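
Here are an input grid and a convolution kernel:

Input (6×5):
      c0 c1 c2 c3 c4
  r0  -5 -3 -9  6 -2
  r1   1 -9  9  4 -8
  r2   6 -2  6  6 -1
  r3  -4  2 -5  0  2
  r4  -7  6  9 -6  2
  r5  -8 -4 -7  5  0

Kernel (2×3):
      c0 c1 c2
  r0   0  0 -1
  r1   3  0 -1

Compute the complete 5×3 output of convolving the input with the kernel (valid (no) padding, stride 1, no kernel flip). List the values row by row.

3 -37 37
3 -16 27
-13 0 -16
-25 24 23
-26 -11 -23

Output[0,0]: The receptive field on the input at this output position is [-5 -3 -9 / 1 -9 9]. Elementwise product with the kernel and sum: -9·-1 + 1·3 + 9·-1.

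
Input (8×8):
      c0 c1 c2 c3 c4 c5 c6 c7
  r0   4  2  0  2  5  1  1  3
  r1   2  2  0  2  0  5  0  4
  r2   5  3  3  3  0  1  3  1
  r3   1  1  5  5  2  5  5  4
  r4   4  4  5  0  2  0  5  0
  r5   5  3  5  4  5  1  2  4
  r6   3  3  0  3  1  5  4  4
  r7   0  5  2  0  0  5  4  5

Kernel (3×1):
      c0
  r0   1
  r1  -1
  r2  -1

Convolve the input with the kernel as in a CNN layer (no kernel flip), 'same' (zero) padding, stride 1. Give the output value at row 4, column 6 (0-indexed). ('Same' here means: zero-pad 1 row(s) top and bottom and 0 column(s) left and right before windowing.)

-2

The receptive field on the zero-padded input at this output position is [5 / 5 / 2]. Elementwise product with the kernel and sum: 5·1 + 5·-1 + 2·-1.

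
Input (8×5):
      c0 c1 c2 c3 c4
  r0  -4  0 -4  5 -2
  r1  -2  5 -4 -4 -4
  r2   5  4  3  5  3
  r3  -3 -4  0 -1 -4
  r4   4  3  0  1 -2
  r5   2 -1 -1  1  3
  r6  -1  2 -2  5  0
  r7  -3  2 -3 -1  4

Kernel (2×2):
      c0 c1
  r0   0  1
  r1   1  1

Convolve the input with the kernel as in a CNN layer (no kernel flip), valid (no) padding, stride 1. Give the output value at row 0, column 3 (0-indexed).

The receptive field on the input at this output position is [5 -2 / -4 -4]. Elementwise product with the kernel and sum: -2·1 + -4·1 + -4·1.

-10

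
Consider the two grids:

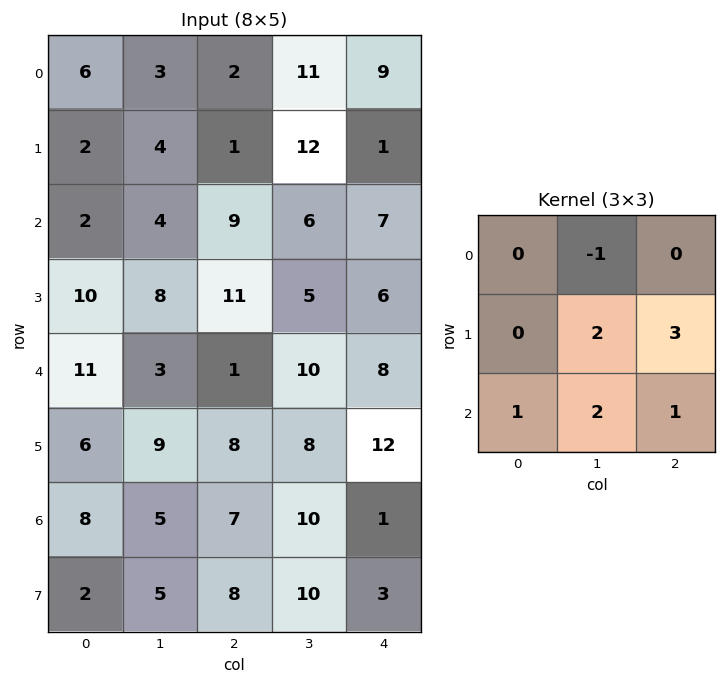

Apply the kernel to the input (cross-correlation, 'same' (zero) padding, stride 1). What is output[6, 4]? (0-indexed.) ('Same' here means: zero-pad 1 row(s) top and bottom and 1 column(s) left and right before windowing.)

6

The receptive field on the zero-padded input at this output position is [8 12 0 / 10 1 0 / 10 3 0]. Elementwise product with the kernel and sum: 12·-1 + 1·2 + 0·3 + 10·1 + 3·2 + 0·1.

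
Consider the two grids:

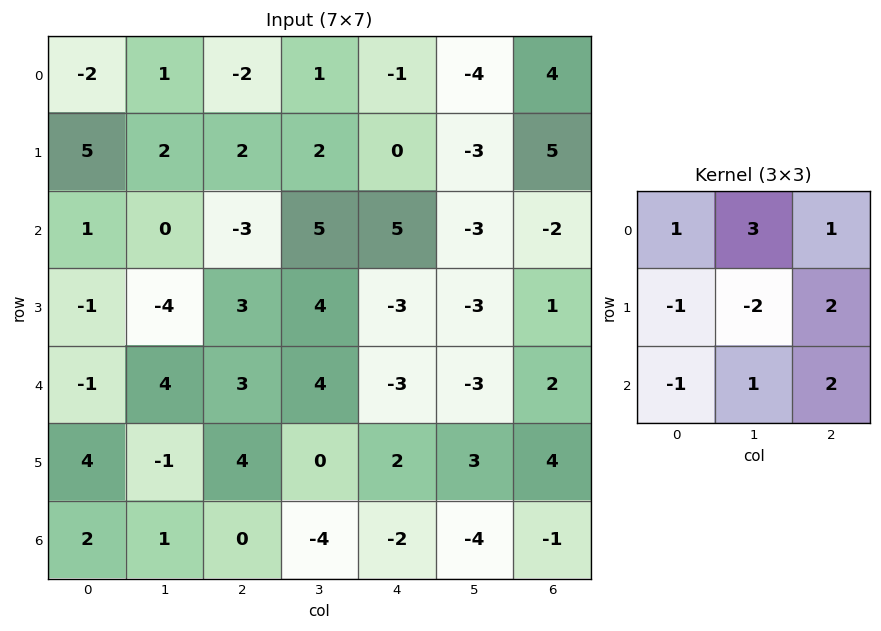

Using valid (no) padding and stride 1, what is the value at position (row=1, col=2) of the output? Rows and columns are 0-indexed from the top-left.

The receptive field on the input at this output position is [2 2 0 / -3 5 5 / 3 4 -3]. Elementwise product with the kernel and sum: 2·1 + 2·3 + 0·1 + -3·-1 + 5·-2 + 5·2 + 3·-1 + 4·1 + -3·2.

6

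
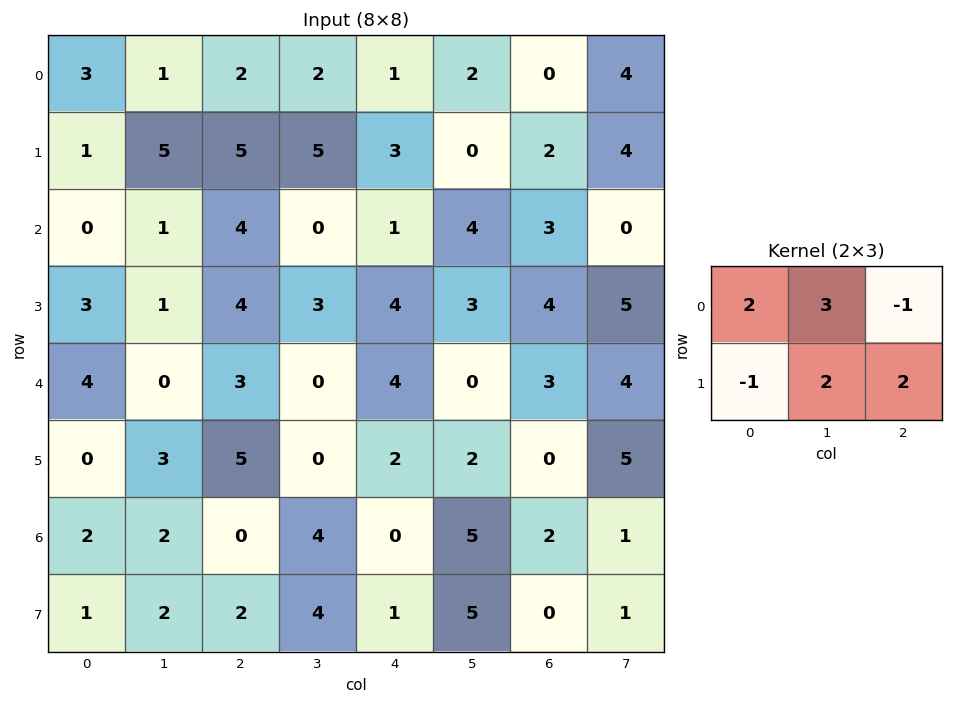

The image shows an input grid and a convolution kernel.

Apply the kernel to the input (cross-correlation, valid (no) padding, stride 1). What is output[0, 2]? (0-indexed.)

The receptive field on the input at this output position is [2 2 1 / 5 5 3]. Elementwise product with the kernel and sum: 2·2 + 2·3 + 1·-1 + 5·-1 + 5·2 + 3·2.

20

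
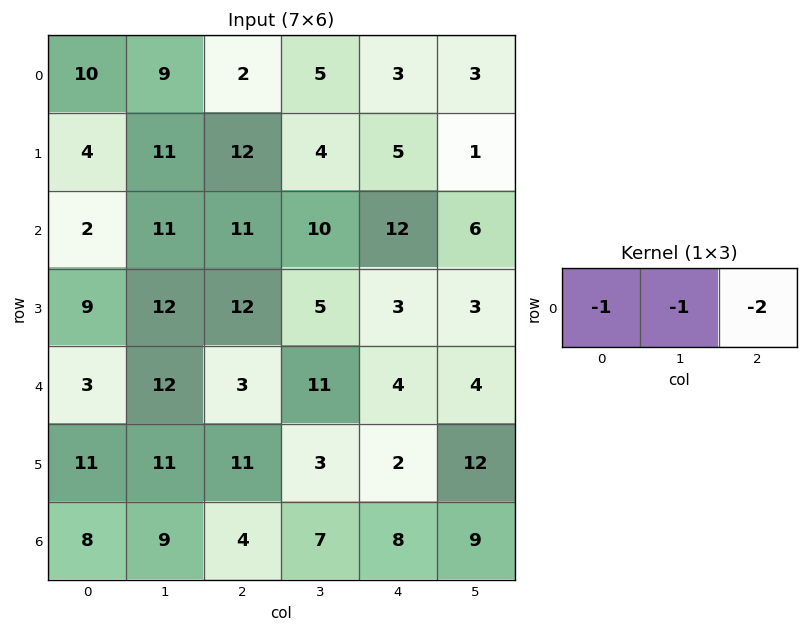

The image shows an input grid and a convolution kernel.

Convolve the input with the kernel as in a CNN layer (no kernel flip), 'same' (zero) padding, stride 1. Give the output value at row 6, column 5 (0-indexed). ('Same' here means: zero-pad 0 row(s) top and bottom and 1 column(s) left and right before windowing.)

The receptive field on the zero-padded input at this output position is [8 9 0]. Elementwise product with the kernel and sum: 8·-1 + 9·-1 + 0·-2.

-17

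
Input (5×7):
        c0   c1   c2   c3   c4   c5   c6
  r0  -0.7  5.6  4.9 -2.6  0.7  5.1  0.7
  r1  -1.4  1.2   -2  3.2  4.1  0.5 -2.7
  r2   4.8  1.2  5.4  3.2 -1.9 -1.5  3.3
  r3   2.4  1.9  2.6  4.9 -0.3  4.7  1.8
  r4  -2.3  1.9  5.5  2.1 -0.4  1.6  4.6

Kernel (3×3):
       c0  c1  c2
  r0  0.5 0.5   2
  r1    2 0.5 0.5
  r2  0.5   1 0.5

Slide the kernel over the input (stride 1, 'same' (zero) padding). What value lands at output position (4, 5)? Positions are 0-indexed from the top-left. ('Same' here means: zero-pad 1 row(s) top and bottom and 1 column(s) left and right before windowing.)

The receptive field on the zero-padded input at this output position is [-0.3 4.7 1.8 / -0.4 1.6 4.6 / 0 0 0]. Elementwise product with the kernel and sum: -0.3·0.5 + 4.7·0.5 + 1.8·2 + -0.4·2 + 1.6·0.5 + 4.6·0.5 + 0·0.5 + 0·1 + 0·0.5.

8.1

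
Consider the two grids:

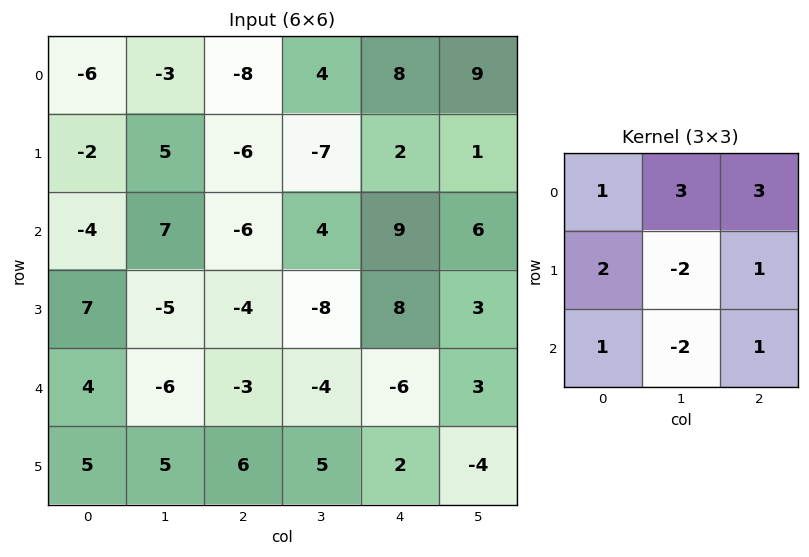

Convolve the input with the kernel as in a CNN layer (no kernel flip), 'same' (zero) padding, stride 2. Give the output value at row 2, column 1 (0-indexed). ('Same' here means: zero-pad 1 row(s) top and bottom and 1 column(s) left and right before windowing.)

The receptive field on the zero-padded input at this output position is [-5 -4 -8 / -6 -3 -4 / 5 6 5]. Elementwise product with the kernel and sum: -5·1 + -4·3 + -8·3 + -6·2 + -3·-2 + -4·1 + 5·1 + 6·-2 + 5·1.

-53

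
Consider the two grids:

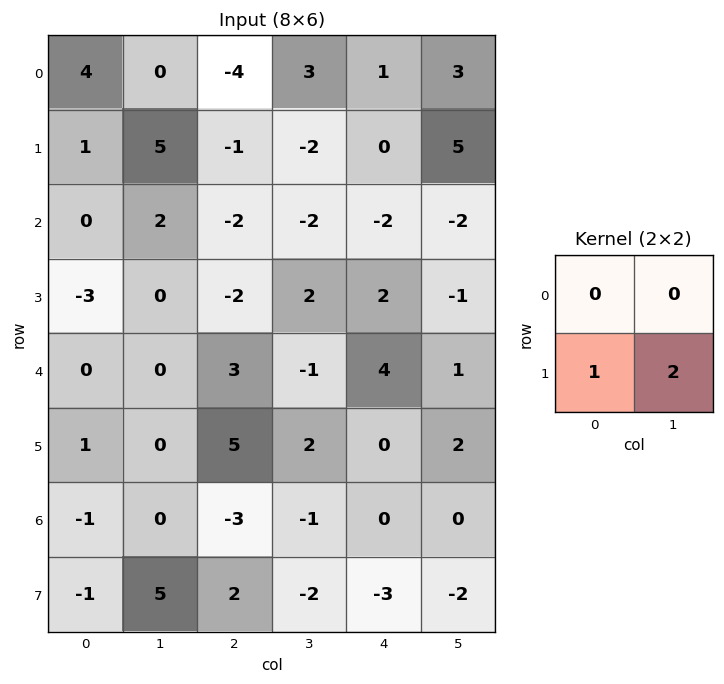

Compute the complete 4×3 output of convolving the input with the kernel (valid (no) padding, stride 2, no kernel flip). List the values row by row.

Output[0,0]: The receptive field on the input at this output position is [4 0 / 1 5]. Elementwise product with the kernel and sum: 1·1 + 5·2.
Output[0,1]: The receptive field on the input at this output position is [-4 3 / -1 -2]. Elementwise product with the kernel and sum: -1·1 + -2·2.

11 -5 10
-3 2 0
1 9 4
9 -2 -7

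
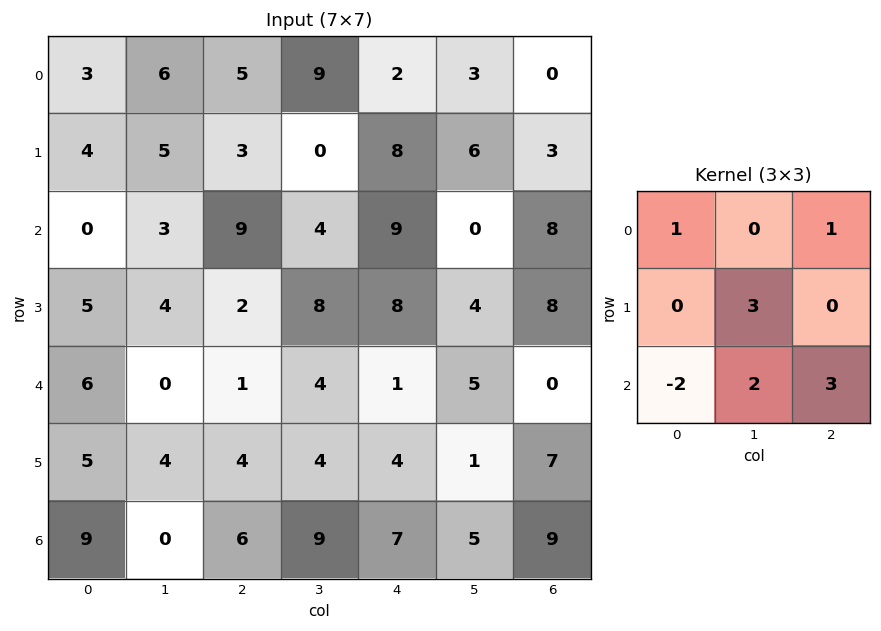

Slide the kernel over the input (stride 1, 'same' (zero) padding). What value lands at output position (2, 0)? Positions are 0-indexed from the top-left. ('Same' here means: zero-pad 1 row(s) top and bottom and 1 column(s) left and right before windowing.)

27

The receptive field on the zero-padded input at this output position is [0 4 5 / 0 0 3 / 0 5 4]. Elementwise product with the kernel and sum: 0·1 + 5·1 + 0·3 + 0·-2 + 5·2 + 4·3.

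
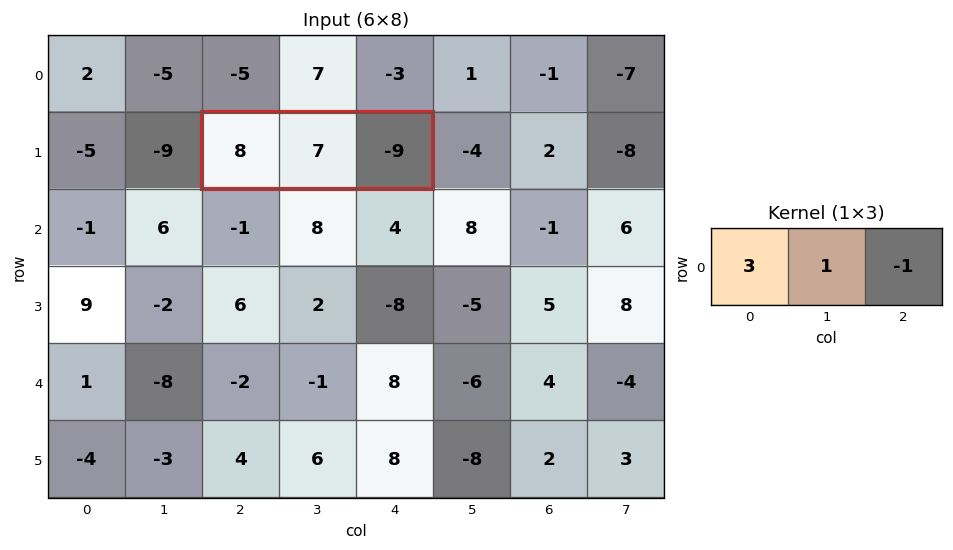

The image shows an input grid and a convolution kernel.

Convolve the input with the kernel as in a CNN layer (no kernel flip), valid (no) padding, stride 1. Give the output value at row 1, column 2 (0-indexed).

The receptive field on the input at this output position is [8 7 -9]. Elementwise product with the kernel and sum: 8·3 + 7·1 + -9·-1.

40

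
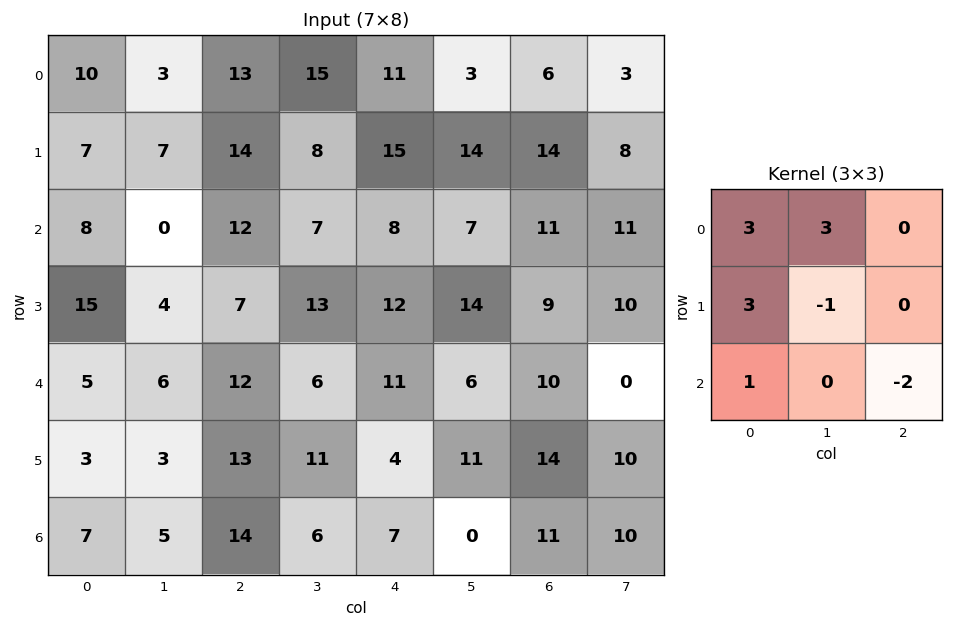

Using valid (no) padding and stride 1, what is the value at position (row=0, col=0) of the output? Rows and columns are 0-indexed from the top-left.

The receptive field on the input at this output position is [10 3 13 / 7 7 14 / 8 0 12]. Elementwise product with the kernel and sum: 10·3 + 3·3 + 7·3 + 7·-1 + 8·1 + 12·-2.

37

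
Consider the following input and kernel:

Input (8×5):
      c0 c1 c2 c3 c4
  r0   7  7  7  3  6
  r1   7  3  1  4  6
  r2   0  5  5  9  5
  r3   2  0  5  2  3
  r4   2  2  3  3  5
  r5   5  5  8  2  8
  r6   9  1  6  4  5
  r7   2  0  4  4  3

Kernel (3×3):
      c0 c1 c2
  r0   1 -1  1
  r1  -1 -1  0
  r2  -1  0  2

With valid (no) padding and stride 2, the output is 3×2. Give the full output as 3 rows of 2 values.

7 10
2 1
-4 -1

Output[0,0]: The receptive field on the input at this output position is [7 7 7 / 7 3 1 / 0 5 5]. Elementwise product with the kernel and sum: 7·1 + 7·-1 + 7·1 + 7·-1 + 3·-1 + 0·-1 + 5·2.
Output[0,1]: The receptive field on the input at this output position is [7 3 6 / 1 4 6 / 5 9 5]. Elementwise product with the kernel and sum: 7·1 + 3·-1 + 6·1 + 1·-1 + 4·-1 + 5·-1 + 5·2.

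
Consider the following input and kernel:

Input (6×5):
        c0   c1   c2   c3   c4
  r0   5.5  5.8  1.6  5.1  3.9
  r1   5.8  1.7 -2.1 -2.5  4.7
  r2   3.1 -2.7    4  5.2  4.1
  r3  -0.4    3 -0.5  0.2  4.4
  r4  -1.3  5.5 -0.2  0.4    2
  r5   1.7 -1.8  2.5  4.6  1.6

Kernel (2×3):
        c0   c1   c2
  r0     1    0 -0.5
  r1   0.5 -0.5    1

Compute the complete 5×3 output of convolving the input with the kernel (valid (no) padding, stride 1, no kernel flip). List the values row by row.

Output[0,0]: The receptive field on the input at this output position is [5.5 5.8 1.6 / 5.8 1.7 -2.1]. Elementwise product with the kernel and sum: 5.5·1 + 1.6·-0.5 + 5.8·0.5 + 1.7·-0.5 + -2.1·1.

4.65 2.65 4.55
13.75 4.8 -0.95
-1.1 -3.35 6
-3.75 6.15 -1
3.05 7.75 -0.65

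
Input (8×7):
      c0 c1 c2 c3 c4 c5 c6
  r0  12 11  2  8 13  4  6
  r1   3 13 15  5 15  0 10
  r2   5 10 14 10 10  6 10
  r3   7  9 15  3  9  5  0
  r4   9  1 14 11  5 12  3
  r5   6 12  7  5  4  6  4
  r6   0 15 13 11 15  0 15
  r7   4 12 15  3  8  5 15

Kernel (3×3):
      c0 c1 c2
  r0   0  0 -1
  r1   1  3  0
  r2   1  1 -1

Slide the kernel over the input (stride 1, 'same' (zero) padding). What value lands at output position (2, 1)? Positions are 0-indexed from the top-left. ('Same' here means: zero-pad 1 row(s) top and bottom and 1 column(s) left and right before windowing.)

The receptive field on the zero-padded input at this output position is [3 13 15 / 5 10 14 / 7 9 15]. Elementwise product with the kernel and sum: 15·-1 + 5·1 + 10·3 + 7·1 + 9·1 + 15·-1.

21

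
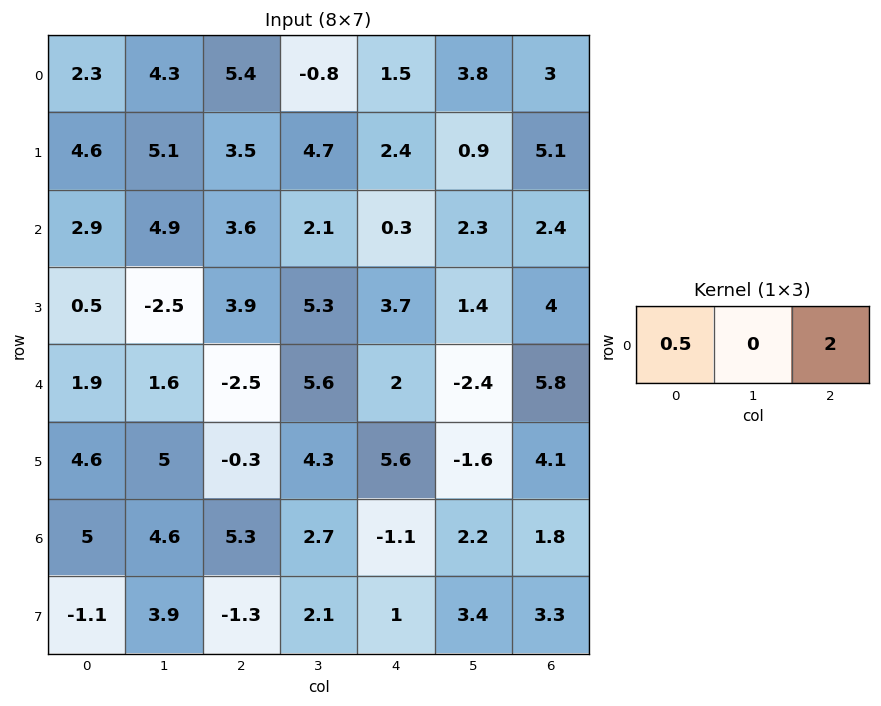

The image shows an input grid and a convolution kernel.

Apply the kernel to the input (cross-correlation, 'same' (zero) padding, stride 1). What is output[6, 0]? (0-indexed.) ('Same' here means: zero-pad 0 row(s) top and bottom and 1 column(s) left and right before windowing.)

9.2

The receptive field on the zero-padded input at this output position is [0 5 4.6]. Elementwise product with the kernel and sum: 0·0.5 + 4.6·2.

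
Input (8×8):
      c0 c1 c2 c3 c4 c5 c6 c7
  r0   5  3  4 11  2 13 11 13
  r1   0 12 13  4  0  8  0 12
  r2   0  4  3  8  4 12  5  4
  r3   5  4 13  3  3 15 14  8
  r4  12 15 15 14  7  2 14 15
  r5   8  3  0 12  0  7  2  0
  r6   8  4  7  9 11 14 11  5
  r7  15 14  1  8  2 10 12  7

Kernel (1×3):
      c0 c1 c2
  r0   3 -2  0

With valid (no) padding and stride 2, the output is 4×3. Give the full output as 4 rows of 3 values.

Output[0,0]: The receptive field on the input at this output position is [5 3 4]. Elementwise product with the kernel and sum: 5·3 + 3·-2.

9 -10 -20
-8 -7 -12
6 17 17
16 3 5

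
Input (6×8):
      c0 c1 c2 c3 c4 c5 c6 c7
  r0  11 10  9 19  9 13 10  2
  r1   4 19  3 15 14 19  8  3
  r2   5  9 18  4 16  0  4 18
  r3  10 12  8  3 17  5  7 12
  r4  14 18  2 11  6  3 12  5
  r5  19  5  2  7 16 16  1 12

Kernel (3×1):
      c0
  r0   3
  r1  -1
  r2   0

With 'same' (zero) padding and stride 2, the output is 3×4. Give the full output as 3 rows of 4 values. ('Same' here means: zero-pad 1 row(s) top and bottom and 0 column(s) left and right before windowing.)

-11 -9 -9 -10
7 -9 26 20
16 22 45 9

Output[0,0]: The receptive field on the zero-padded input at this output position is [0 / 11 / 4]. Elementwise product with the kernel and sum: 0·3 + 11·-1.
Output[0,1]: The receptive field on the zero-padded input at this output position is [0 / 9 / 3]. Elementwise product with the kernel and sum: 0·3 + 9·-1.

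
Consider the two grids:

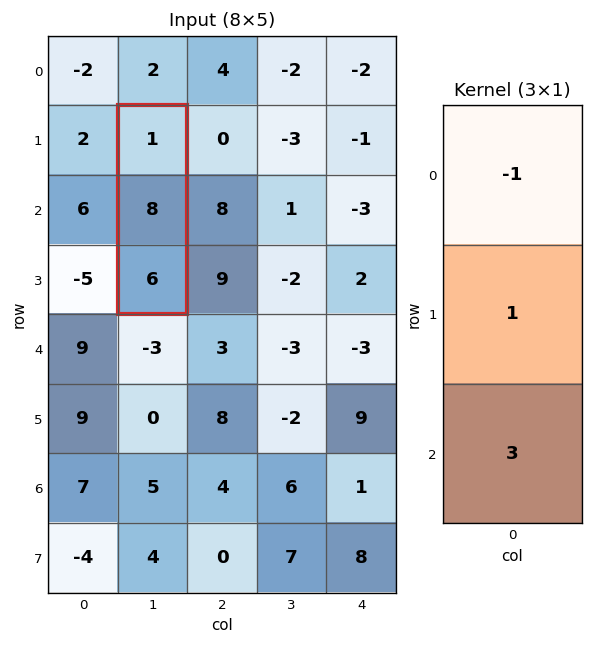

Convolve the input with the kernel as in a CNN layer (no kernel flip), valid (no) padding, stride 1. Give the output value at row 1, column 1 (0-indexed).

25

The receptive field on the input at this output position is [1 / 8 / 6]. Elementwise product with the kernel and sum: 1·-1 + 8·1 + 6·3.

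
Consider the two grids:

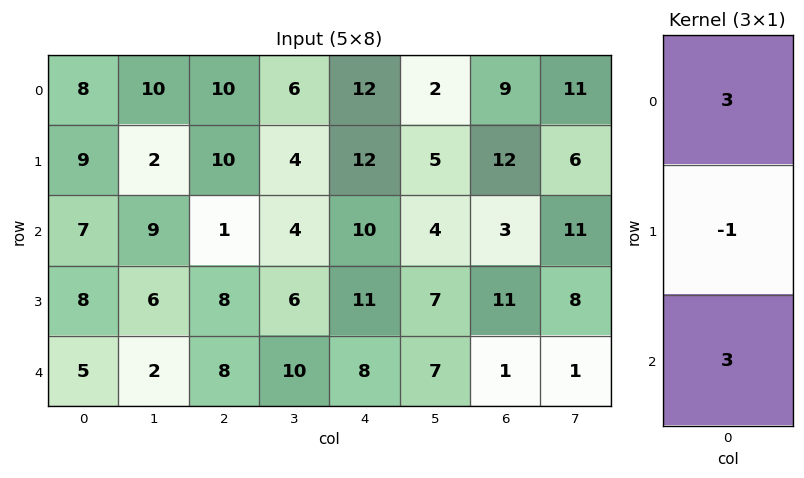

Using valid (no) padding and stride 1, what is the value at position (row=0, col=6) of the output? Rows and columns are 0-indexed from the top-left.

24

The receptive field on the input at this output position is [9 / 12 / 3]. Elementwise product with the kernel and sum: 9·3 + 12·-1 + 3·3.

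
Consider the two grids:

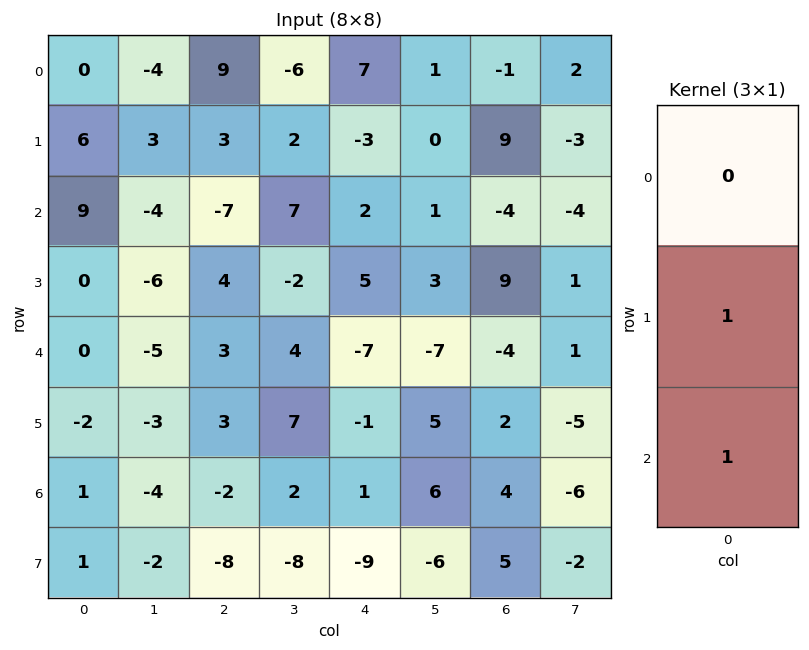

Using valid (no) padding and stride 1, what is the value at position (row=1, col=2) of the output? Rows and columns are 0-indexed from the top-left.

The receptive field on the input at this output position is [3 / -7 / 4]. Elementwise product with the kernel and sum: -7·1 + 4·1.

-3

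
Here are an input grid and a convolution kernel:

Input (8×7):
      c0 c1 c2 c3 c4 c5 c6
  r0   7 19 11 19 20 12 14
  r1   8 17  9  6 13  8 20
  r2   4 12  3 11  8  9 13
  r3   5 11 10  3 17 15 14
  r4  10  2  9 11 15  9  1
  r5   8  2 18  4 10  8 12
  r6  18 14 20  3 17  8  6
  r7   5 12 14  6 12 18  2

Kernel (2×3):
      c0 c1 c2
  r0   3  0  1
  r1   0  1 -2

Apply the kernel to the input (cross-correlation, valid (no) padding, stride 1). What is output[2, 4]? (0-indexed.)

24

The receptive field on the input at this output position is [8 9 13 / 17 15 14]. Elementwise product with the kernel and sum: 8·3 + 13·1 + 15·1 + 14·-2.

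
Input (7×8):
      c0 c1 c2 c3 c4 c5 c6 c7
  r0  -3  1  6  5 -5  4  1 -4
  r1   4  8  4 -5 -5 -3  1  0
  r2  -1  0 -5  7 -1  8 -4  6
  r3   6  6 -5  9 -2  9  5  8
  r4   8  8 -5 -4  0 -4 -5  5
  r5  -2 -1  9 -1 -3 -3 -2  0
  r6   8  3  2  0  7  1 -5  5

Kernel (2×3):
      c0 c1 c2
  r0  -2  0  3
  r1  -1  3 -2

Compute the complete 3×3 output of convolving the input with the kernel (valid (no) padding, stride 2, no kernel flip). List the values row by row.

Output[0,0]: The receptive field on the input at this output position is [-3 1 6 / 4 8 4]. Elementwise product with the kernel and sum: -3·-2 + 6·3 + 4·-1 + 8·3 + 4·-2.

36 -36 7
9 43 9
-50 4 -17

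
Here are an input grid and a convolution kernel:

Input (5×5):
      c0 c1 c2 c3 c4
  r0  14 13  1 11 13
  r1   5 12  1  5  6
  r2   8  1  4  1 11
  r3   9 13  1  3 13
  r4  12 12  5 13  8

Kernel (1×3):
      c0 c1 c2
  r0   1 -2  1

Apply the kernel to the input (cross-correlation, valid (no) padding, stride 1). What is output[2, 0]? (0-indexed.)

The receptive field on the input at this output position is [8 1 4]. Elementwise product with the kernel and sum: 8·1 + 1·-2 + 4·1.

10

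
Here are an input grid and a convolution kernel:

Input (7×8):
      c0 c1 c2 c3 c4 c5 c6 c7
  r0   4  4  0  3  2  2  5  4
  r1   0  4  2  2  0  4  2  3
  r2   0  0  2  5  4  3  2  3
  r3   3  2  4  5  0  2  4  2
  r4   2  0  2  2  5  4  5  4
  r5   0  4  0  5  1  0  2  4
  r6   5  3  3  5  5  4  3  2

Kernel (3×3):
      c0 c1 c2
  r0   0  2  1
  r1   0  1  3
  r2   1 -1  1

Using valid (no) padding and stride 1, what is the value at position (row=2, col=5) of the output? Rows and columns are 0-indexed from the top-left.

The receptive field on the input at this output position is [3 2 3 / 2 4 2 / 4 5 4]. Elementwise product with the kernel and sum: 2·2 + 3·1 + 4·1 + 2·3 + 4·1 + 5·-1 + 4·1.

20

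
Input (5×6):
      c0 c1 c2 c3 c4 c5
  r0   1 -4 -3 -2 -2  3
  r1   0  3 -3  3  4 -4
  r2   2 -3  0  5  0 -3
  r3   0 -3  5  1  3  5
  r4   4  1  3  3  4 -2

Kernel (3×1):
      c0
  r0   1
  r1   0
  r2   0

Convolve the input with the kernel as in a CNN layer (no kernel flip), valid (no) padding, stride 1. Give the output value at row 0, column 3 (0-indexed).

The receptive field on the input at this output position is [-2 / 3 / 5]. Elementwise product with the kernel and sum: -2·1.

-2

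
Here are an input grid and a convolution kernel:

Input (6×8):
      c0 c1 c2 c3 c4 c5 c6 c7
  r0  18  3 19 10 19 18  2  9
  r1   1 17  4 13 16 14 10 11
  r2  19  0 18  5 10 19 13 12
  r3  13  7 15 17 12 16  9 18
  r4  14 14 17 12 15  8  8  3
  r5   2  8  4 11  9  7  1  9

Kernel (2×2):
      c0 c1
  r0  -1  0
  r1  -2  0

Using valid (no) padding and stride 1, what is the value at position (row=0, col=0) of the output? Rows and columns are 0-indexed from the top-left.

The receptive field on the input at this output position is [18 3 / 1 17]. Elementwise product with the kernel and sum: 18·-1 + 1·-2.

-20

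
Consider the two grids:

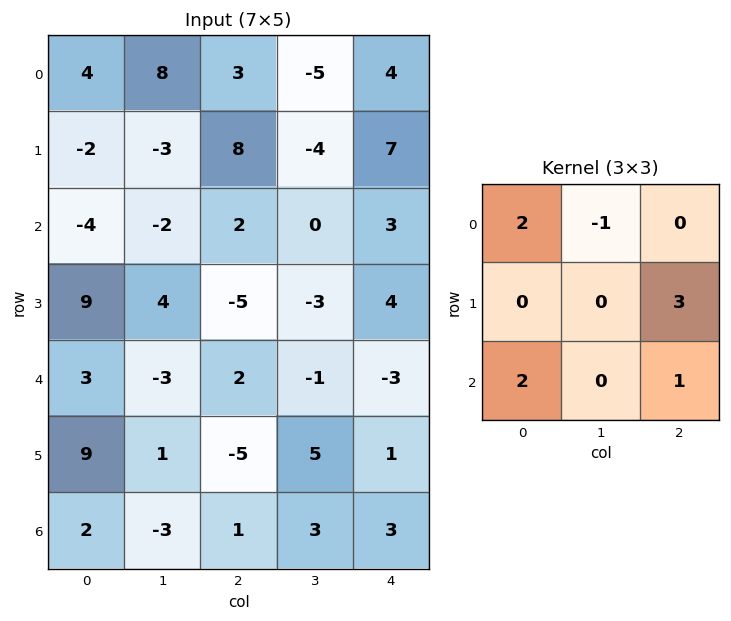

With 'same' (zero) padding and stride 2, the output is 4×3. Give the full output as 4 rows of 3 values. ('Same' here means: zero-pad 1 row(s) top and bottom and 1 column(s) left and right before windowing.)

21 -25 -8
0 -9 -21
-17 17 0
-18 16 9

Output[0,0]: The receptive field on the zero-padded input at this output position is [0 0 0 / 0 4 8 / 0 -2 -3]. Elementwise product with the kernel and sum: 0·2 + 0·-1 + 8·3 + 0·2 + -3·1.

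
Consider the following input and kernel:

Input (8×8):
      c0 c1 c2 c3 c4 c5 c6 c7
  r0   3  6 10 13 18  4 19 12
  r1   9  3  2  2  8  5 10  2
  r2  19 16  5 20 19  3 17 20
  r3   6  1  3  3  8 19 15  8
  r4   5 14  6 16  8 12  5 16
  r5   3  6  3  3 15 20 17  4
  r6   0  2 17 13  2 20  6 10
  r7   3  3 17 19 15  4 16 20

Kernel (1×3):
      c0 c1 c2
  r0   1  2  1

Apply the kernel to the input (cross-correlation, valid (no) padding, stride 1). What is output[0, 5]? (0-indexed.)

54

The receptive field on the input at this output position is [4 19 12]. Elementwise product with the kernel and sum: 4·1 + 19·2 + 12·1.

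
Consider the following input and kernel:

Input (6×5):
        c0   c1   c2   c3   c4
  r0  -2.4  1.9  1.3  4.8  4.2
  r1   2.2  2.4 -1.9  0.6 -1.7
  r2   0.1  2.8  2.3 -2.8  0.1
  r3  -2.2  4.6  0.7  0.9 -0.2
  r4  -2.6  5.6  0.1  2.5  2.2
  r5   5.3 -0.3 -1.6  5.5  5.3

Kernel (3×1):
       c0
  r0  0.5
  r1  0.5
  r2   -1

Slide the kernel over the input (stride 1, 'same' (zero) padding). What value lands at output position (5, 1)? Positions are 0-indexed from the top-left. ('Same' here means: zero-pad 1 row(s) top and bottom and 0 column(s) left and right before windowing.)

The receptive field on the zero-padded input at this output position is [5.6 / -0.3 / 0]. Elementwise product with the kernel and sum: 5.6·0.5 + -0.3·0.5 + 0·-1.

2.65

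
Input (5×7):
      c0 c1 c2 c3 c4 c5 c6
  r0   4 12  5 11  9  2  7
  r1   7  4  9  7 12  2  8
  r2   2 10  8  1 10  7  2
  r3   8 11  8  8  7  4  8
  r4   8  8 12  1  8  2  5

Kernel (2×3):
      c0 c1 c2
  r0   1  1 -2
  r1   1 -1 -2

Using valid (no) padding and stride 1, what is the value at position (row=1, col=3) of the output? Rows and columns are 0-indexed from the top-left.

The receptive field on the input at this output position is [7 12 2 / 1 10 7]. Elementwise product with the kernel and sum: 7·1 + 12·1 + 2·-2 + 1·1 + 10·-1 + 7·-2.

-8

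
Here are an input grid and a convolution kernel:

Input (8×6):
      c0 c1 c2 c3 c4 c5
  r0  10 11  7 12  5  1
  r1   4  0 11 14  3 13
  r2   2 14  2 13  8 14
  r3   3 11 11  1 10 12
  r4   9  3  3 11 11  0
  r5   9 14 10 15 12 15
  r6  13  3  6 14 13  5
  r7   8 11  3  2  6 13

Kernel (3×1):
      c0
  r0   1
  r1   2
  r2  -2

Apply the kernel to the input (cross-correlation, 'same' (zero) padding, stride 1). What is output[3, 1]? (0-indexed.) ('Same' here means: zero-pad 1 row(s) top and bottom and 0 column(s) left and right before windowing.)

30

The receptive field on the zero-padded input at this output position is [14 / 11 / 3]. Elementwise product with the kernel and sum: 14·1 + 11·2 + 3·-2.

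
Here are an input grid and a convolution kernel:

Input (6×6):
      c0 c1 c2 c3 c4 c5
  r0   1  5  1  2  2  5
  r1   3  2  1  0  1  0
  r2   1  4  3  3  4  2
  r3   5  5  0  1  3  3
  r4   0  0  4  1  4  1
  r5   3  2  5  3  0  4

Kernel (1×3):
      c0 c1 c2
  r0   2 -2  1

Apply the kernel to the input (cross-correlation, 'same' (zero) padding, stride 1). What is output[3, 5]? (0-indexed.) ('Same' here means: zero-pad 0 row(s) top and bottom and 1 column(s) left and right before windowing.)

The receptive field on the zero-padded input at this output position is [3 3 0]. Elementwise product with the kernel and sum: 3·2 + 3·-2 + 0·1.

0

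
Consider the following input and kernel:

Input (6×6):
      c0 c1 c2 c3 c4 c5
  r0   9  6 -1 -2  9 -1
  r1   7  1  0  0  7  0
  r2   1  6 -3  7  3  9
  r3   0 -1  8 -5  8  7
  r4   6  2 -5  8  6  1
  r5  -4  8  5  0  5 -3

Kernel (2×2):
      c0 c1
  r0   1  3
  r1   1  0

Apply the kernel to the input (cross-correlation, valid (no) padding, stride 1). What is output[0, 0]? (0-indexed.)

The receptive field on the input at this output position is [9 6 / 7 1]. Elementwise product with the kernel and sum: 9·1 + 6·3 + 7·1.

34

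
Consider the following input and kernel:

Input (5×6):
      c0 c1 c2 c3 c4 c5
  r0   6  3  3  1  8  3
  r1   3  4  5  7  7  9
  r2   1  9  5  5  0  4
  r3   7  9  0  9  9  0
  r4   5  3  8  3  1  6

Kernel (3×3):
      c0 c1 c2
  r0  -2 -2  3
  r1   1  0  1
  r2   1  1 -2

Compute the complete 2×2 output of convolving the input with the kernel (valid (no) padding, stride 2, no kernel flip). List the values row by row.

Output[0,0]: The receptive field on the input at this output position is [6 3 3 / 3 4 5 / 1 9 5]. Elementwise product with the kernel and sum: 6·-2 + 3·-2 + 3·3 + 3·1 + 5·1 + 1·1 + 9·1 + 5·-2.

-1 38
-6 -2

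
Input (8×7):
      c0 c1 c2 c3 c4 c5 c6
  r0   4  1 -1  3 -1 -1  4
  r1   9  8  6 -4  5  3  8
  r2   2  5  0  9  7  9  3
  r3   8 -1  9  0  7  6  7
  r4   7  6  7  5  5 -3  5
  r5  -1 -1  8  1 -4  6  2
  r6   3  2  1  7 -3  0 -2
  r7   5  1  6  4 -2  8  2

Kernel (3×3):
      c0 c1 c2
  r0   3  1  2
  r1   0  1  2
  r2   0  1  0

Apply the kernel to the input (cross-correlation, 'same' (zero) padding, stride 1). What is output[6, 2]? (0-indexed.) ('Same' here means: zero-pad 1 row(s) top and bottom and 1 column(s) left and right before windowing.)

The receptive field on the zero-padded input at this output position is [-1 8 1 / 2 1 7 / 1 6 4]. Elementwise product with the kernel and sum: -1·3 + 8·1 + 1·2 + 1·1 + 7·2 + 6·1.

28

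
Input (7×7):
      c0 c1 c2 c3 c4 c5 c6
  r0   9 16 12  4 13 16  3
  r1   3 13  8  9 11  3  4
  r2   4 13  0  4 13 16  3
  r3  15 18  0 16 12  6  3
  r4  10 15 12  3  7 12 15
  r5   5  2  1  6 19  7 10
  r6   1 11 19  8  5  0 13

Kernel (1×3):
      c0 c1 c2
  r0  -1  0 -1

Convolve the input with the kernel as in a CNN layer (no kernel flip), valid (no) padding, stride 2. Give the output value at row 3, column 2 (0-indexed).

The receptive field on the input at this output position is [5 0 13]. Elementwise product with the kernel and sum: 5·-1 + 13·-1.

-18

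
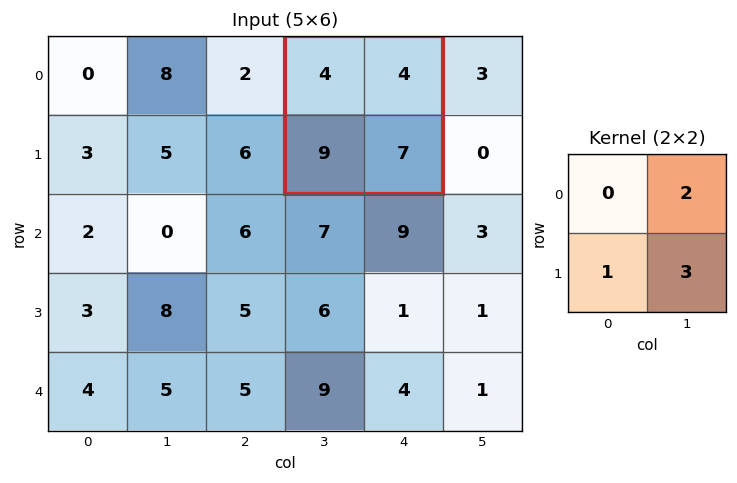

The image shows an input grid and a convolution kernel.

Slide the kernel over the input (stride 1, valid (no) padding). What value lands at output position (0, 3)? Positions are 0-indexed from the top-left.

38

The receptive field on the input at this output position is [4 4 / 9 7]. Elementwise product with the kernel and sum: 4·2 + 9·1 + 7·3.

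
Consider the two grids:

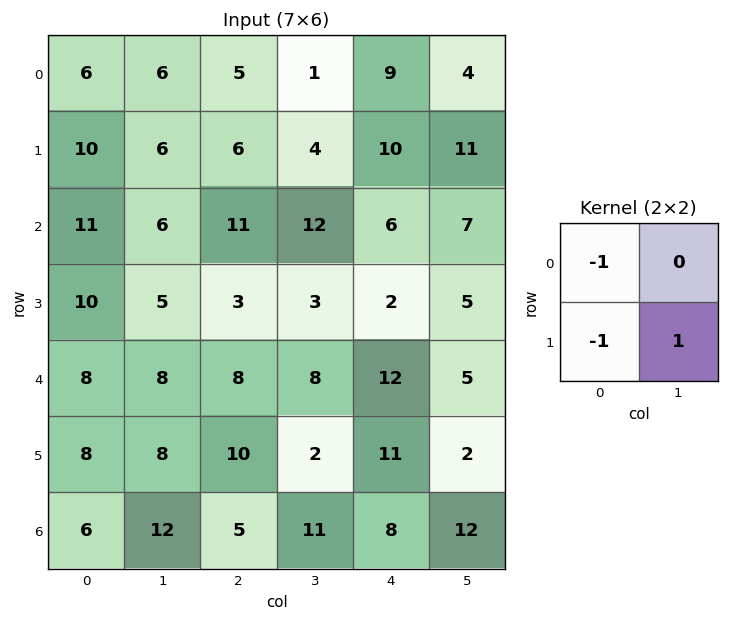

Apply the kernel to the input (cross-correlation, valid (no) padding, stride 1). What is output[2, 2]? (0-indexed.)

-11

The receptive field on the input at this output position is [11 12 / 3 3]. Elementwise product with the kernel and sum: 11·-1 + 3·-1 + 3·1.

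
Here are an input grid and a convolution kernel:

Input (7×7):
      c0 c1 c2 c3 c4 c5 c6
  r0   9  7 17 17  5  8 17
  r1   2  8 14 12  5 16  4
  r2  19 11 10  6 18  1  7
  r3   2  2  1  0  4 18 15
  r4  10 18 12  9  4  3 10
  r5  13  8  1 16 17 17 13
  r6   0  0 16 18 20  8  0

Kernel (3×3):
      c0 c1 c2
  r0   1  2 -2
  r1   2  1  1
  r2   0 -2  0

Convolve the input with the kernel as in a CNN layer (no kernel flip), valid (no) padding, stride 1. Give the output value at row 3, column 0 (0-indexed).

The receptive field on the input at this output position is [2 2 1 / 10 18 12 / 13 8 1]. Elementwise product with the kernel and sum: 2·1 + 2·2 + 1·-2 + 10·2 + 18·1 + 12·1 + 8·-2.

38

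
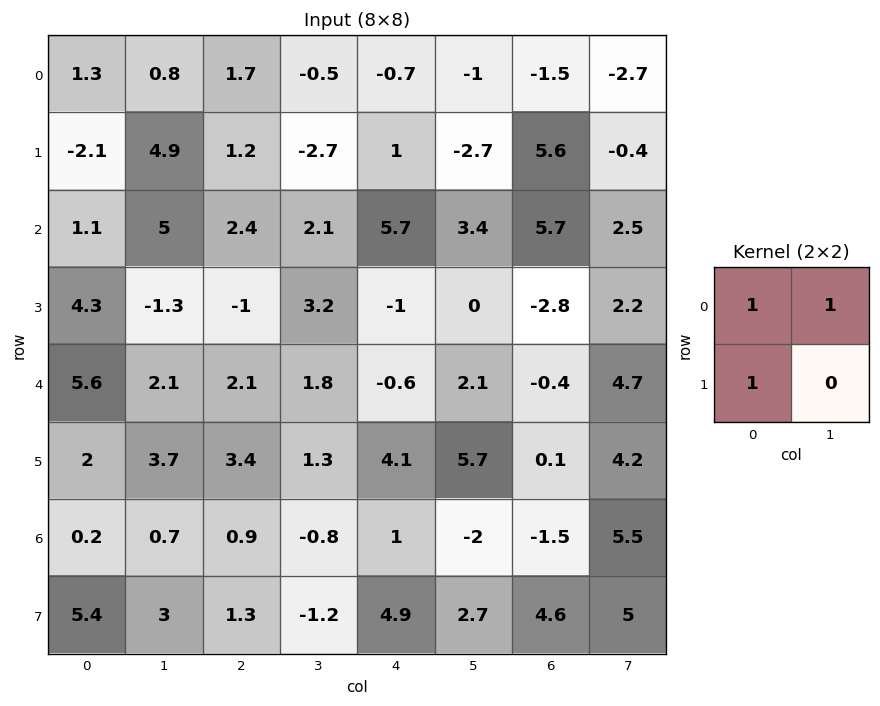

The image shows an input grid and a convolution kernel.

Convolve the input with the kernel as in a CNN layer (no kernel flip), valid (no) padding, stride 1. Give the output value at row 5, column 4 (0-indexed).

10.8

The receptive field on the input at this output position is [4.1 5.7 / 1 -2]. Elementwise product with the kernel and sum: 4.1·1 + 5.7·1 + 1·1.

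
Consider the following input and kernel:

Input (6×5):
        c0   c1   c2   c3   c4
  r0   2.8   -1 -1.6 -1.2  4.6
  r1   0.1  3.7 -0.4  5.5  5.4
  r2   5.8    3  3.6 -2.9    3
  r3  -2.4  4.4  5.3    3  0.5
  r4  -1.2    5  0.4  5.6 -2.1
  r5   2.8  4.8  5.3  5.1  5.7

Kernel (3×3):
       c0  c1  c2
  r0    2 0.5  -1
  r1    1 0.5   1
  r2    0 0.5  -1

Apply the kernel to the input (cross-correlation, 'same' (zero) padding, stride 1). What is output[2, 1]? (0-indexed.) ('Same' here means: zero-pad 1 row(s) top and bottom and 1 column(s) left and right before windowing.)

The receptive field on the zero-padded input at this output position is [0.1 3.7 -0.4 / 5.8 3 3.6 / -2.4 4.4 5.3]. Elementwise product with the kernel and sum: 0.1·2 + 3.7·0.5 + -0.4·-1 + 5.8·1 + 3·0.5 + 3.6·1 + 4.4·0.5 + 5.3·-1.

10.25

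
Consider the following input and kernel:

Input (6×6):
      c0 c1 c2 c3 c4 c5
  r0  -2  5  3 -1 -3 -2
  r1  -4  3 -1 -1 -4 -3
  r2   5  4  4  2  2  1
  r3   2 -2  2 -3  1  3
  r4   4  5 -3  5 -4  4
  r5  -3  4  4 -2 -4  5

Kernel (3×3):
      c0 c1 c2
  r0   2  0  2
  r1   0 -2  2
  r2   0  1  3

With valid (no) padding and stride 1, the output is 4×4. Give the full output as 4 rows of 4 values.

10 18 2 1
-6 -7 -10 0
22 14 13 18
8 4 -26 27

Output[0,0]: The receptive field on the input at this output position is [-2 5 3 / -4 3 -1 / 5 4 4]. Elementwise product with the kernel and sum: -2·2 + 3·2 + 3·-2 + -1·2 + 4·1 + 4·3.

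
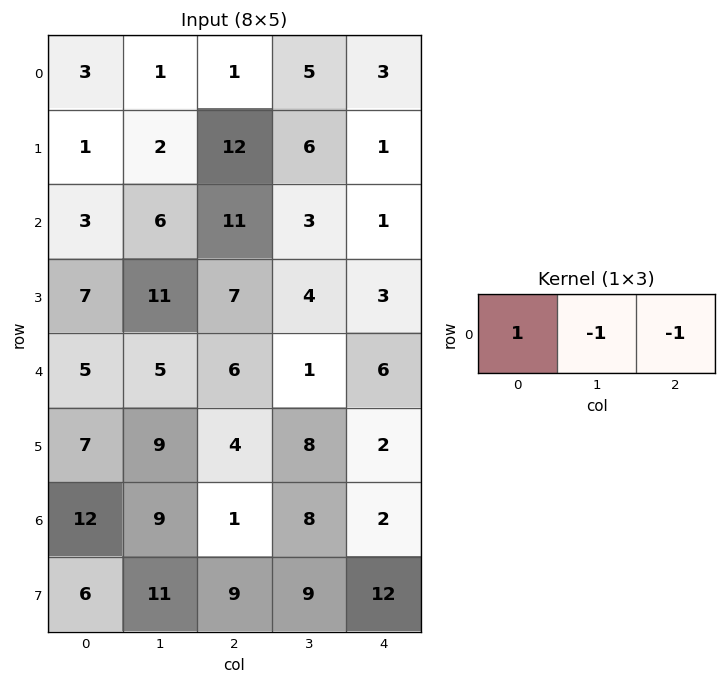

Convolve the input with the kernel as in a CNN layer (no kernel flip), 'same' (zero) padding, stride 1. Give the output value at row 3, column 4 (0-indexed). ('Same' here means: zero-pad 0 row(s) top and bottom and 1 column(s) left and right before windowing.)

1

The receptive field on the zero-padded input at this output position is [4 3 0]. Elementwise product with the kernel and sum: 4·1 + 3·-1 + 0·-1.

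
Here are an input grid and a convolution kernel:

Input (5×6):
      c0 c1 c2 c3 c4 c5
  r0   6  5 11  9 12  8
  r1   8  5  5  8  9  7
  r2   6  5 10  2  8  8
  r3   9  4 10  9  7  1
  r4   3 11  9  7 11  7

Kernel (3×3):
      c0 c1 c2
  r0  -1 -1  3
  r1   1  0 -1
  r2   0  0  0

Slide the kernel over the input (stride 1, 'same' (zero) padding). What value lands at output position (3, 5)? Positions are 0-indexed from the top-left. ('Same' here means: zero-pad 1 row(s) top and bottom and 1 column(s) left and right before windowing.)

-9

The receptive field on the zero-padded input at this output position is [8 8 0 / 7 1 0 / 11 7 0]. Elementwise product with the kernel and sum: 8·-1 + 8·-1 + 0·3 + 7·1 + 0·-1.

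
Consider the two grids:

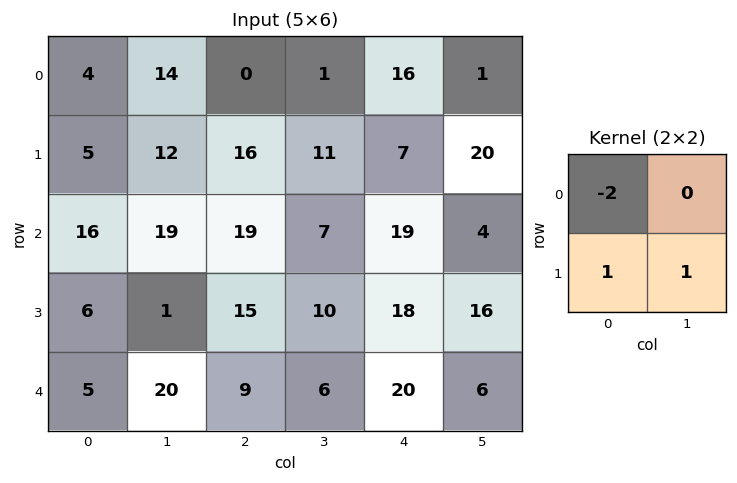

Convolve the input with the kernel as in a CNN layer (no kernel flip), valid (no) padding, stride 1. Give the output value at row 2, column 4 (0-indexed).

-4

The receptive field on the input at this output position is [19 4 / 18 16]. Elementwise product with the kernel and sum: 19·-2 + 18·1 + 16·1.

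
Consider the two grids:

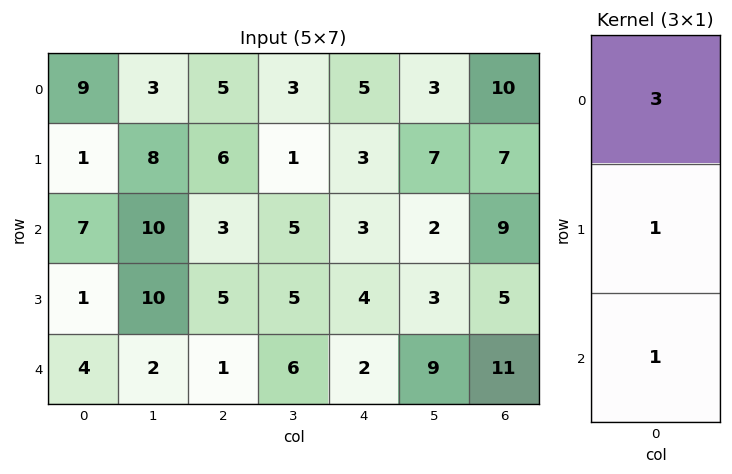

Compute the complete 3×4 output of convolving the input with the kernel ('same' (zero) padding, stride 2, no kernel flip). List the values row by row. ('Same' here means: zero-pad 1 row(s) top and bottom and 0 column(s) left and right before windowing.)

Output[0,0]: The receptive field on the zero-padded input at this output position is [0 / 9 / 1]. Elementwise product with the kernel and sum: 0·3 + 9·1 + 1·1.

10 11 8 17
11 26 16 35
7 16 14 26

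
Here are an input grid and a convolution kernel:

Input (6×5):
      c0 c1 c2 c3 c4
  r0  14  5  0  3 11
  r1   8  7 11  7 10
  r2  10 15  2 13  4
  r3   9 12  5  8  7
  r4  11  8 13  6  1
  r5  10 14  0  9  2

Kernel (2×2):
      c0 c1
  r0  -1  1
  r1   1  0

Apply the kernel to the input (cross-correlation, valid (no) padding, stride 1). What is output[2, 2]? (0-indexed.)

The receptive field on the input at this output position is [2 13 / 5 8]. Elementwise product with the kernel and sum: 2·-1 + 13·1 + 5·1.

16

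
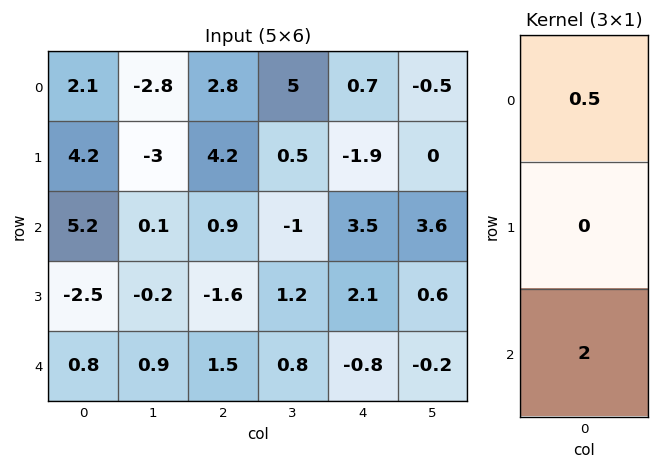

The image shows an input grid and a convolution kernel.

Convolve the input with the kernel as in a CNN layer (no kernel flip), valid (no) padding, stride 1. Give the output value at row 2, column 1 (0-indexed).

The receptive field on the input at this output position is [0.1 / -0.2 / 0.9]. Elementwise product with the kernel and sum: 0.1·0.5 + 0.9·2.

1.85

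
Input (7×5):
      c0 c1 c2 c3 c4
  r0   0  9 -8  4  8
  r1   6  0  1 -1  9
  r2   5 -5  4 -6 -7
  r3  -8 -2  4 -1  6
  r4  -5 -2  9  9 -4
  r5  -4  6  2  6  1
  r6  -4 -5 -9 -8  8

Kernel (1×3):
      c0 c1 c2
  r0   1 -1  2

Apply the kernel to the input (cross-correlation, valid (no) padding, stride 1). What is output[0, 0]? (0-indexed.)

-25

The receptive field on the input at this output position is [0 9 -8]. Elementwise product with the kernel and sum: 0·1 + 9·-1 + -8·2.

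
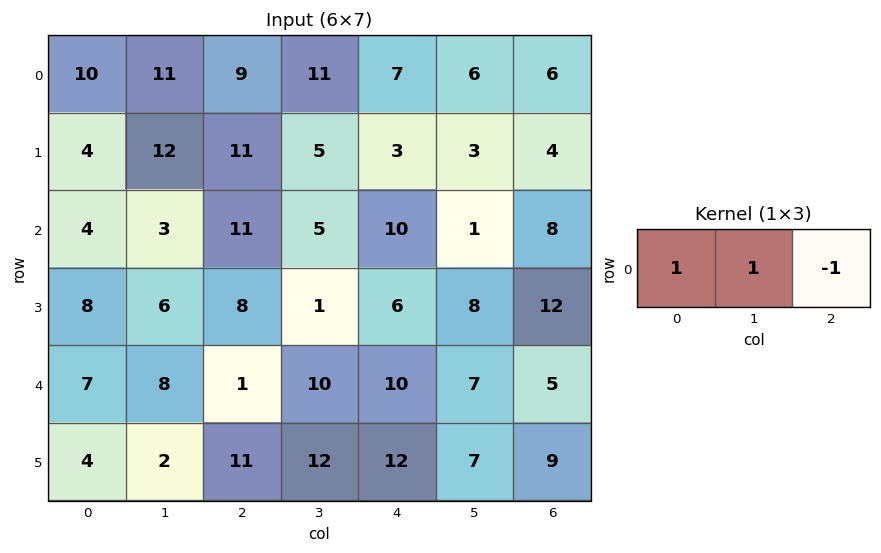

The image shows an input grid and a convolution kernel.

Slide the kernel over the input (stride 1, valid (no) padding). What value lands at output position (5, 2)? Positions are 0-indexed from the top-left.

11

The receptive field on the input at this output position is [11 12 12]. Elementwise product with the kernel and sum: 11·1 + 12·1 + 12·-1.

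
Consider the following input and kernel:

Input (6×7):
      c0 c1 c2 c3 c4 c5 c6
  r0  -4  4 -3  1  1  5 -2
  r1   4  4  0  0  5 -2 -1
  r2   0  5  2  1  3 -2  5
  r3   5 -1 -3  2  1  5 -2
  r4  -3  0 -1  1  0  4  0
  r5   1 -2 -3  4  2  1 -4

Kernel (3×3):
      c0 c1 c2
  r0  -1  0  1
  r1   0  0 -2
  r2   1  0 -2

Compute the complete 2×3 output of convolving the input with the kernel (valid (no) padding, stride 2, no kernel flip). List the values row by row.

Output[0,0]: The receptive field on the input at this output position is [-4 4 -3 / 4 4 0 / 0 5 2]. Elementwise product with the kernel and sum: -4·-1 + -3·1 + 0·-2 + 0·1 + 2·-2.

-3 -10 -8
7 -2 6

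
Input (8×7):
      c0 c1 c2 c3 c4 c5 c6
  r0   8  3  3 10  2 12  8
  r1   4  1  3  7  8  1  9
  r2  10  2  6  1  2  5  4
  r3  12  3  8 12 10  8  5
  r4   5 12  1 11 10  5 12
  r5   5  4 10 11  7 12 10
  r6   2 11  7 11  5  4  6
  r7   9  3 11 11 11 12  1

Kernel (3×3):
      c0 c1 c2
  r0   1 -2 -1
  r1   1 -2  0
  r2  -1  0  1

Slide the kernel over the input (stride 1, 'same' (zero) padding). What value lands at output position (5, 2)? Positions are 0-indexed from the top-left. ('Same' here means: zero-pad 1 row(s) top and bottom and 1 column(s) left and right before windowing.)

-17

The receptive field on the zero-padded input at this output position is [12 1 11 / 4 10 11 / 11 7 11]. Elementwise product with the kernel and sum: 12·1 + 1·-2 + 11·-1 + 4·1 + 10·-2 + 11·-1 + 11·1.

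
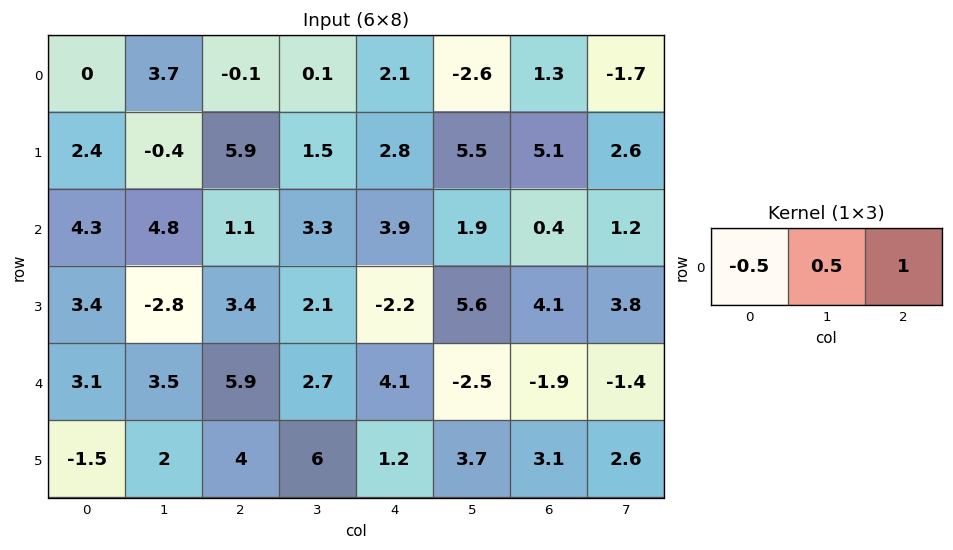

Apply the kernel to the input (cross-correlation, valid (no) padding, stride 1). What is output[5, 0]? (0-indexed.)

The receptive field on the input at this output position is [-1.5 2 4]. Elementwise product with the kernel and sum: -1.5·-0.5 + 2·0.5 + 4·1.

5.75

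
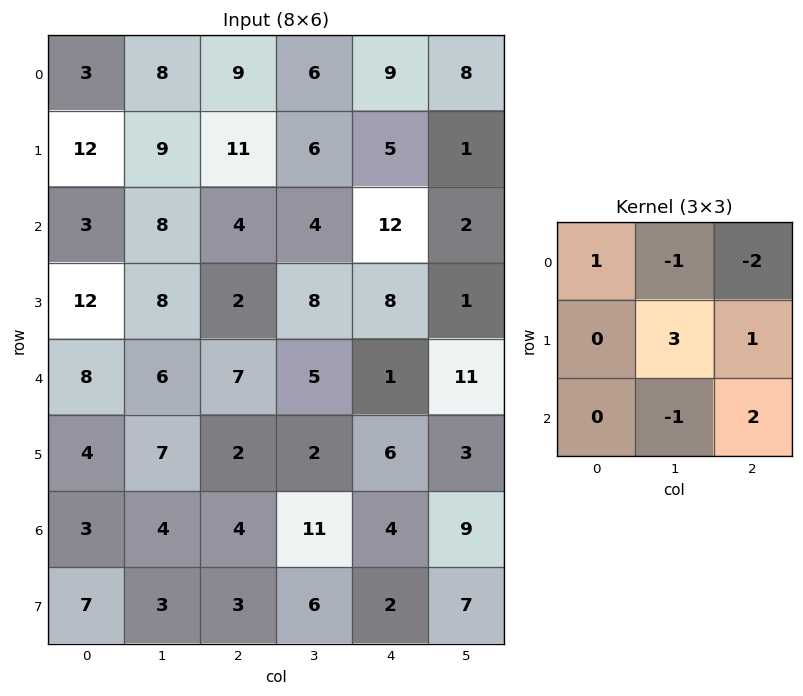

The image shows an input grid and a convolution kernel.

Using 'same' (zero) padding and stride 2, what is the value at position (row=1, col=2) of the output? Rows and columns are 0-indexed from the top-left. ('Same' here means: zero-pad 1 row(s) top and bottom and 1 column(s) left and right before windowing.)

The receptive field on the zero-padded input at this output position is [6 5 1 / 4 12 2 / 8 8 1]. Elementwise product with the kernel and sum: 6·1 + 5·-1 + 1·-2 + 12·3 + 2·1 + 8·-1 + 1·2.

31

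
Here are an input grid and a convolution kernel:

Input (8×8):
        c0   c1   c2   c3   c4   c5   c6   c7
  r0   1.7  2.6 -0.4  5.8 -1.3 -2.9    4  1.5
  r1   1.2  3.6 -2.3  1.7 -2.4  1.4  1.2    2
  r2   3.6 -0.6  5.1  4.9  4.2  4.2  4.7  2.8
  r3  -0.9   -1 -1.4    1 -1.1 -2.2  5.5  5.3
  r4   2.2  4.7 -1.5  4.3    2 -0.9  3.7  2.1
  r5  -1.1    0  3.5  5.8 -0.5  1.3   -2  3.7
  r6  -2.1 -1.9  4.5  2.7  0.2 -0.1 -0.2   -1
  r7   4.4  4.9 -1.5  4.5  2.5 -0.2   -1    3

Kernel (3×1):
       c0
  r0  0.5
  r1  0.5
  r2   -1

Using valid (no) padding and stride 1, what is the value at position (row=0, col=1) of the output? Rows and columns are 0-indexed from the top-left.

3.7

The receptive field on the input at this output position is [2.6 / 3.6 / -0.6]. Elementwise product with the kernel and sum: 2.6·0.5 + 3.6·0.5 + -0.6·-1.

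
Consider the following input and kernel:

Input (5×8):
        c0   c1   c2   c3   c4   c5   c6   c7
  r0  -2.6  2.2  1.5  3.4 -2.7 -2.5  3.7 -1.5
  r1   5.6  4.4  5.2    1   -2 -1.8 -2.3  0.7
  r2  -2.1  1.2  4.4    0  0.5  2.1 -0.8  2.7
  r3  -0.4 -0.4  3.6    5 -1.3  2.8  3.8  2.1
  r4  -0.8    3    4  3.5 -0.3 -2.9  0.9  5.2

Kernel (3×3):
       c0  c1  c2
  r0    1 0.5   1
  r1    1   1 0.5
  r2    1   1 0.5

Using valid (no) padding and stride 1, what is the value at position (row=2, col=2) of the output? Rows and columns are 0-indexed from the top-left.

20.2

The receptive field on the input at this output position is [4.4 0 0.5 / 3.6 5 -1.3 / 4 3.5 -0.3]. Elementwise product with the kernel and sum: 4.4·1 + 0·0.5 + 0.5·1 + 3.6·1 + 5·1 + -1.3·0.5 + 4·1 + 3.5·1 + -0.3·0.5.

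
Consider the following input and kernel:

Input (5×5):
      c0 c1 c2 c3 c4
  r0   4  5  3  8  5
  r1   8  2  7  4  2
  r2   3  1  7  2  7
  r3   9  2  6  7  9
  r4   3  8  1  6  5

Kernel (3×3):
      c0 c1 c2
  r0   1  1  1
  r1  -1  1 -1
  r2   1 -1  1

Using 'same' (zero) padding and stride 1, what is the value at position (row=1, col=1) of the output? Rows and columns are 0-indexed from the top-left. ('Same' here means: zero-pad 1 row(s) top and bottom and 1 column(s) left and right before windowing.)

The receptive field on the zero-padded input at this output position is [4 5 3 / 8 2 7 / 3 1 7]. Elementwise product with the kernel and sum: 4·1 + 5·1 + 3·1 + 8·-1 + 2·1 + 7·-1 + 3·1 + 1·-1 + 7·1.

8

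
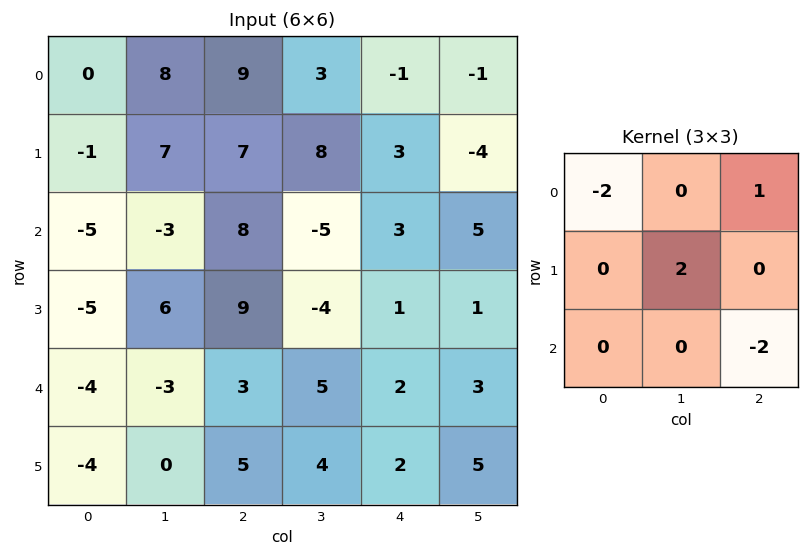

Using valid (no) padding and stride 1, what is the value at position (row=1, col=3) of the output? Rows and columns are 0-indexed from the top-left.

The receptive field on the input at this output position is [8 3 -4 / -5 3 5 / -4 1 1]. Elementwise product with the kernel and sum: 8·-2 + -4·1 + 3·2 + 1·-2.

-16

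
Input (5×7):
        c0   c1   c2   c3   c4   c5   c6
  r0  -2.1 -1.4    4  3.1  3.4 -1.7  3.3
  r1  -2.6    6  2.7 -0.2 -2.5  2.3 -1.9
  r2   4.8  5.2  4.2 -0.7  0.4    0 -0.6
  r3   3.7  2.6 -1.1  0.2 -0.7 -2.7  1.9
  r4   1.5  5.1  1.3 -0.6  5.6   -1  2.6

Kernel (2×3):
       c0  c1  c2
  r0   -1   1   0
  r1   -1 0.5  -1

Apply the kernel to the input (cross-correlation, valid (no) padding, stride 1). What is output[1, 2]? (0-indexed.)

-7.85

The receptive field on the input at this output position is [2.7 -0.2 -2.5 / 4.2 -0.7 0.4]. Elementwise product with the kernel and sum: 2.7·-1 + -0.2·1 + 4.2·-1 + -0.7·0.5 + 0.4·-1.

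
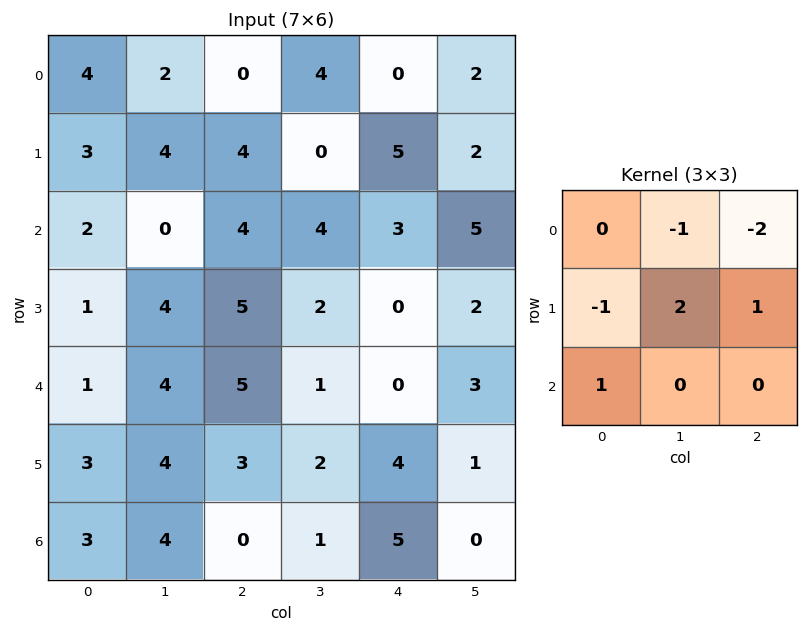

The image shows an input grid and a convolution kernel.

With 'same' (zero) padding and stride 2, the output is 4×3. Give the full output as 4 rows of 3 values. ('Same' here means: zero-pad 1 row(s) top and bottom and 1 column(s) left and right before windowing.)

Output[0,0]: The receptive field on the zero-padded input at this output position is [0 0 0 / 0 4 2 / 0 3 4]. Elementwise product with the kernel and sum: 0·-1 + 0·-2 + 0·-1 + 4·2 + 2·1 + 0·1.
Output[0,1]: The receptive field on the zero-padded input at this output position is [0 0 0 / 2 0 4 / 4 4 0]. Elementwise product with the kernel and sum: 0·-1 + 0·-2 + 2·-1 + 0·2 + 4·1 + 4·1.

10 6 -2
-7 12 0
-3 2 0
-1 -10 3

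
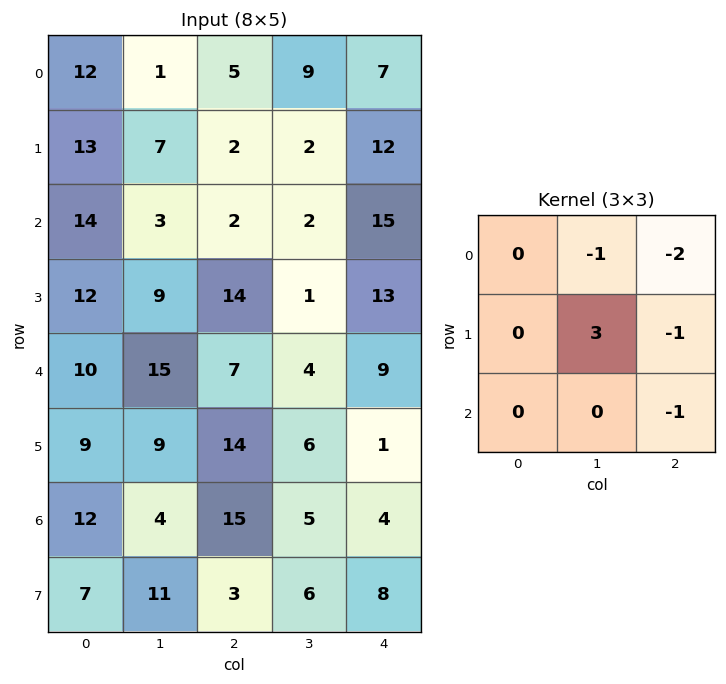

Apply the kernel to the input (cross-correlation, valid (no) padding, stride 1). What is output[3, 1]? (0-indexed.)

-5

The receptive field on the input at this output position is [9 14 1 / 15 7 4 / 9 14 6]. Elementwise product with the kernel and sum: 14·-1 + 1·-2 + 7·3 + 4·-1 + 6·-1.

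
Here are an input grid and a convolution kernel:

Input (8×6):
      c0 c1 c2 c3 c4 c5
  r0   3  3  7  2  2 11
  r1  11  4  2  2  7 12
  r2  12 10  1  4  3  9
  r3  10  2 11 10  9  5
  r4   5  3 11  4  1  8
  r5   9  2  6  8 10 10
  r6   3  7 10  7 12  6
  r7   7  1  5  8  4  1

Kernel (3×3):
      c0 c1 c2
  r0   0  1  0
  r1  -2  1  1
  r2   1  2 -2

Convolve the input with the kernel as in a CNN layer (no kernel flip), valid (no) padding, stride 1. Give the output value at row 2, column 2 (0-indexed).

The receptive field on the input at this output position is [1 4 3 / 11 10 9 / 11 4 1]. Elementwise product with the kernel and sum: 4·1 + 11·-2 + 10·1 + 9·1 + 11·1 + 4·2 + 1·-2.

18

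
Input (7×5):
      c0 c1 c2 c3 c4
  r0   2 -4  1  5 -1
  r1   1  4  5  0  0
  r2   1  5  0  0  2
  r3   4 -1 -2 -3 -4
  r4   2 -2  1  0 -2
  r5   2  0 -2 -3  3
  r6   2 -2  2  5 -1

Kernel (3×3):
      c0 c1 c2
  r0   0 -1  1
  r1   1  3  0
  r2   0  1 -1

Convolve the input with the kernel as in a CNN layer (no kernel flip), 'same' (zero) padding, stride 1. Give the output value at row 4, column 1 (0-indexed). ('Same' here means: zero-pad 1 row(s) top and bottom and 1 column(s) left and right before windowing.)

The receptive field on the zero-padded input at this output position is [4 -1 -2 / 2 -2 1 / 2 0 -2]. Elementwise product with the kernel and sum: -1·-1 + -2·1 + 2·1 + -2·3 + 0·1 + -2·-1.

-3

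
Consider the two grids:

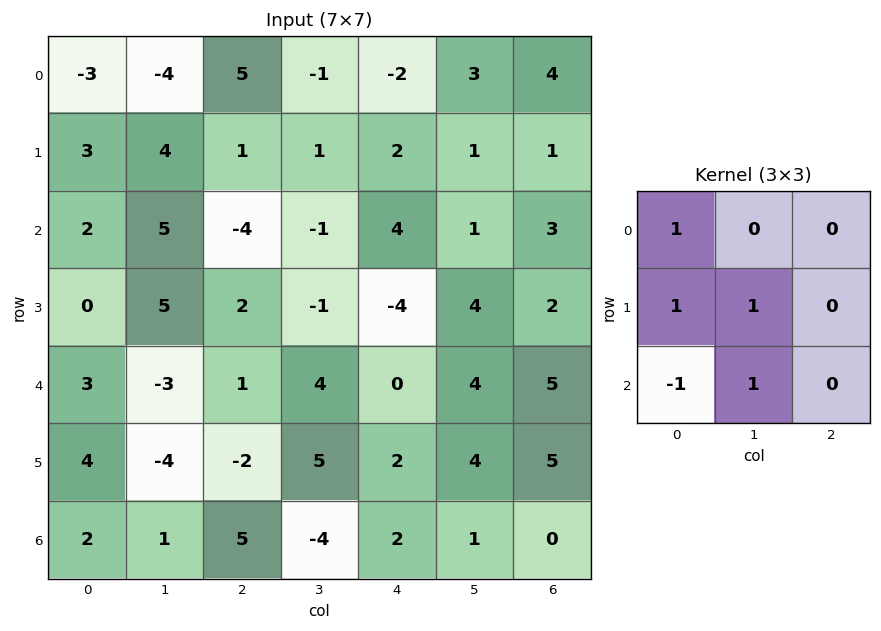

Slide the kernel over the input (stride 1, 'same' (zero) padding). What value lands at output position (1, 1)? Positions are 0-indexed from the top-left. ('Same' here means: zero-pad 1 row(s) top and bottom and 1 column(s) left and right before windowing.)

7

The receptive field on the zero-padded input at this output position is [-3 -4 5 / 3 4 1 / 2 5 -4]. Elementwise product with the kernel and sum: -3·1 + 3·1 + 4·1 + 2·-1 + 5·1.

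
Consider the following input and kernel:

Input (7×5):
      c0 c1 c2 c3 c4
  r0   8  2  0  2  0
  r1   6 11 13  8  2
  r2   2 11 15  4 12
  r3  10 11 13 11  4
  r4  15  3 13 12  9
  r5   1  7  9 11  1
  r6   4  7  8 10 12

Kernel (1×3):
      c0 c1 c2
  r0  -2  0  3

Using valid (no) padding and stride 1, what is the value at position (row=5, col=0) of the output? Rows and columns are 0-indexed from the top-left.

25

The receptive field on the input at this output position is [1 7 9]. Elementwise product with the kernel and sum: 1·-2 + 9·3.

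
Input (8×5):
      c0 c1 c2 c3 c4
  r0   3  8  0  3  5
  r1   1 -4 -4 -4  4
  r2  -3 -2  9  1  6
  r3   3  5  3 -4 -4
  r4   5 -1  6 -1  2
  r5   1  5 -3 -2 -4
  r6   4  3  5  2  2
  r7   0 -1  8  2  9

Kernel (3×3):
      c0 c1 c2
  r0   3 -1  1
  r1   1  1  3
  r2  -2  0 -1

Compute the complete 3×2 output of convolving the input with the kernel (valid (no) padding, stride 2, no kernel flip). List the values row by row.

Output[0,0]: The receptive field on the input at this output position is [3 8 0 / 1 -4 -4 / -3 -2 9]. Elementwise product with the kernel and sum: 3·3 + 8·-1 + 0·1 + 1·1 + -4·1 + -4·3 + -3·-2 + 9·-1.

-17 -18
3 5
6 -8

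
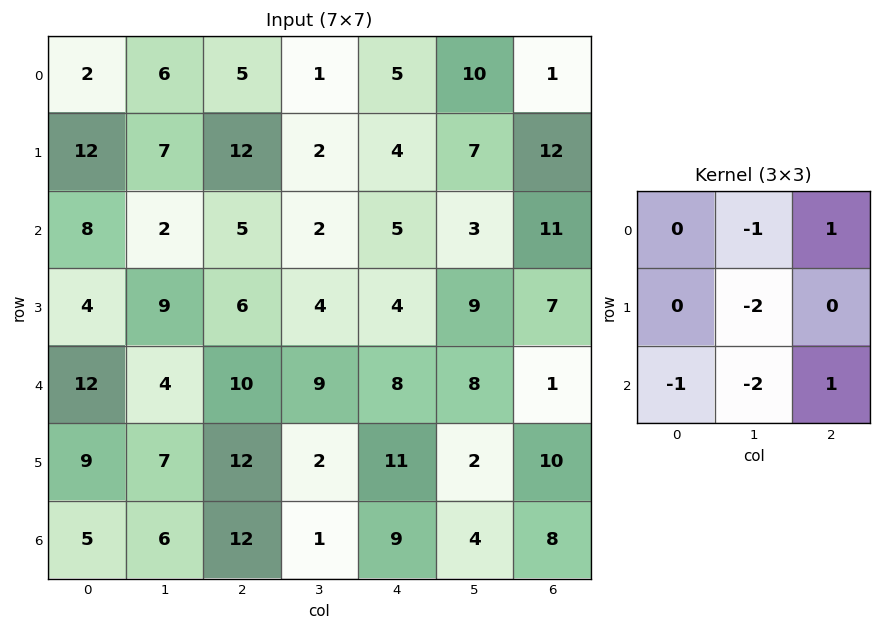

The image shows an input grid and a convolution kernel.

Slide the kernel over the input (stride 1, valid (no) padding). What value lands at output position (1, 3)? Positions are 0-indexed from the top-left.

-10

The receptive field on the input at this output position is [2 4 7 / 2 5 3 / 4 4 9]. Elementwise product with the kernel and sum: 4·-1 + 7·1 + 5·-2 + 4·-1 + 4·-2 + 9·1.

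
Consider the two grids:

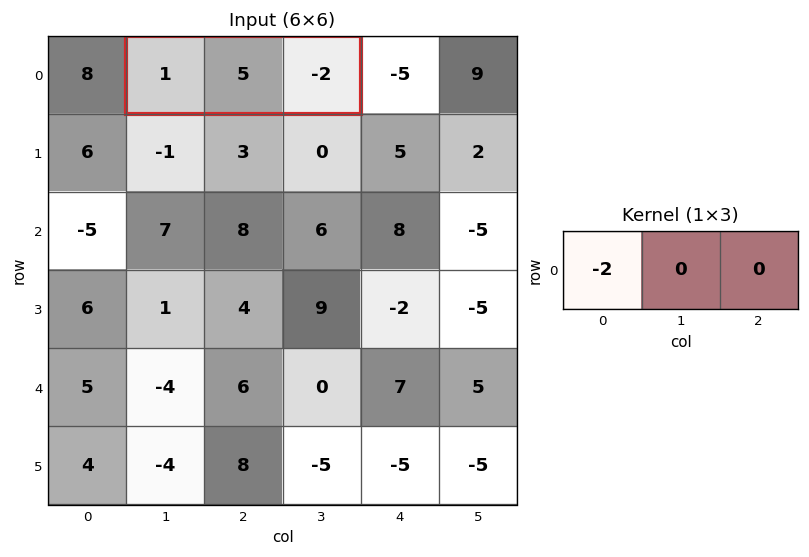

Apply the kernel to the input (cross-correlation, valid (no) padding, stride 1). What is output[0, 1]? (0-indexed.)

-2

The receptive field on the input at this output position is [1 5 -2]. Elementwise product with the kernel and sum: 1·-2.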